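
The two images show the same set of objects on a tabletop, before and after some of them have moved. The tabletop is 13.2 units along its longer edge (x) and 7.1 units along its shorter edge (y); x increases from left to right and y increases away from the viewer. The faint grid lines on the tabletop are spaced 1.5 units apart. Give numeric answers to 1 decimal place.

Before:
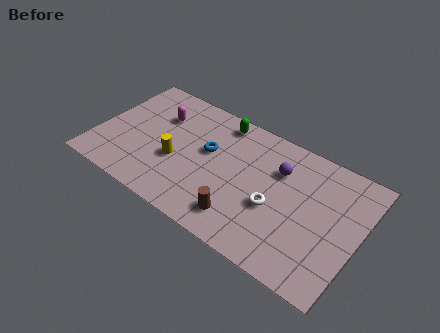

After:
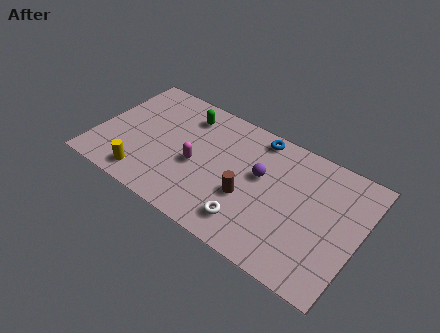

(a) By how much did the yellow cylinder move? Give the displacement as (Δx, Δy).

(-1.3, -1.7)

From the two frames, the yellow cylinder sits at roughly (4.1, 2.8) before and (2.8, 1.1) after.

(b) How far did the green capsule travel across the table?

1.8

From (5.8, 6.2) to (4.1, 5.7), the green capsule covered √(1.7² + 0.5²) ≈ 1.8 units.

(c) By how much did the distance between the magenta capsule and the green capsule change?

-0.4

The distance was about 3.2 in the first image and 2.8 in the second, so they moved 0.4 units closer together.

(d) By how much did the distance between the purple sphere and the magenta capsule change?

-2.9

They were about 6.2 units apart before and 3.3 after — 2.9 units closer together.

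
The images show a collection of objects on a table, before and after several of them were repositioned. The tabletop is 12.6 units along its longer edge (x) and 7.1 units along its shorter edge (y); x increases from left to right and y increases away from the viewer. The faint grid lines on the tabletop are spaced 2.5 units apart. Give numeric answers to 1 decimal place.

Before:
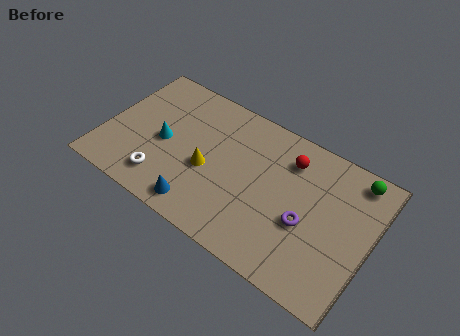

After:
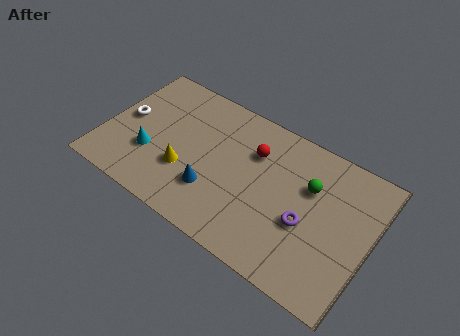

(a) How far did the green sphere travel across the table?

2.4

The green sphere was near (11.5, 6.2) before and (9.6, 4.7) after, so it travelled √(1.9² + 1.5²) ≈ 2.4 units.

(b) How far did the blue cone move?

1.2

The blue cone was near (5.0, 1.0) before and (5.4, 2.1) after, so it travelled √(0.4² + 1.1²) ≈ 1.2 units.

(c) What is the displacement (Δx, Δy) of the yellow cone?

(-1.0, -0.6)

The yellow cone started near (5.0, 3.0) and ended near (4.0, 2.4).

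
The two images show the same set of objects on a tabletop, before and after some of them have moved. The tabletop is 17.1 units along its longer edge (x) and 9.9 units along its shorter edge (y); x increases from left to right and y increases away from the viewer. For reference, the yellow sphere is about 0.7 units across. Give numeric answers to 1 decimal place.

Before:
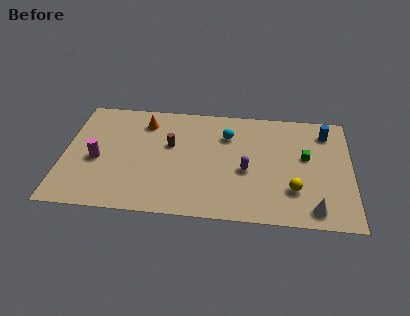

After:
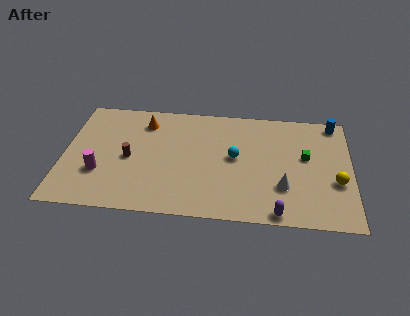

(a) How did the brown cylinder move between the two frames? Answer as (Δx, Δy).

(-2.4, -1.4)

The brown cylinder was at about (6.3, 6.0) and moved to about (3.9, 4.6).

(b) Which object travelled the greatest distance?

the purple capsule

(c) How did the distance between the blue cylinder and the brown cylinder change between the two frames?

+3.4

They were about 9.5 units apart before and 12.9 after — 3.4 units further apart.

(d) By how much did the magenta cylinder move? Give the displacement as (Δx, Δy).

(0.2, -1.1)

The magenta cylinder was at about (2.0, 4.3) and moved to about (2.2, 3.2).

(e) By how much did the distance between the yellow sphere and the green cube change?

-0.3

They were about 3.0 units apart before and 2.7 after — 0.3 units closer together.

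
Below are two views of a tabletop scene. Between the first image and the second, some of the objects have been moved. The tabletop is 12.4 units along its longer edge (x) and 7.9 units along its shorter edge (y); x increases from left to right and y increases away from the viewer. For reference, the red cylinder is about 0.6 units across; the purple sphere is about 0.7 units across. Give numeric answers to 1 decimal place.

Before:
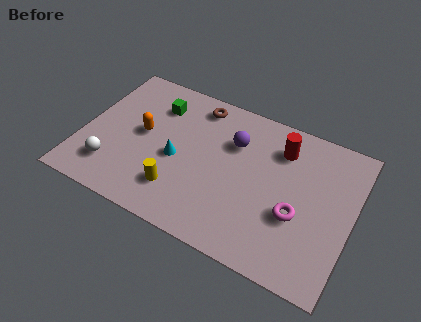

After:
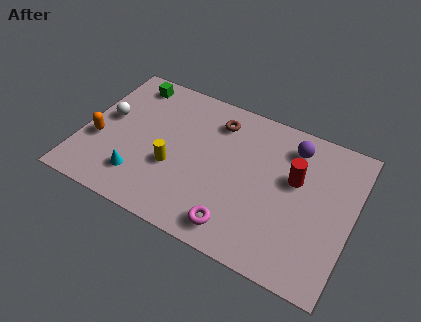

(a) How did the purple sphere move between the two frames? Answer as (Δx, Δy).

(2.6, 0.9)

The purple sphere was at about (6.8, 5.5) and moved to about (9.4, 6.4).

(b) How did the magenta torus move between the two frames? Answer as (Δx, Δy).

(-2.5, -1.8)

The magenta torus was at about (10.0, 3.0) and moved to about (7.5, 1.2).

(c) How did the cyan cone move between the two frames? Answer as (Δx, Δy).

(-1.5, -1.7)

The cyan cone was at about (4.4, 3.5) and moved to about (2.9, 1.8).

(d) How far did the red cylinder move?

1.5

From (8.9, 6.1) to (9.7, 4.8), the red cylinder covered √(0.8² + 1.3²) ≈ 1.5 units.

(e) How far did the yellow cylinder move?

1.2

From (4.7, 1.9) to (4.3, 3.0), the yellow cylinder covered √(0.4² + 1.1²) ≈ 1.2 units.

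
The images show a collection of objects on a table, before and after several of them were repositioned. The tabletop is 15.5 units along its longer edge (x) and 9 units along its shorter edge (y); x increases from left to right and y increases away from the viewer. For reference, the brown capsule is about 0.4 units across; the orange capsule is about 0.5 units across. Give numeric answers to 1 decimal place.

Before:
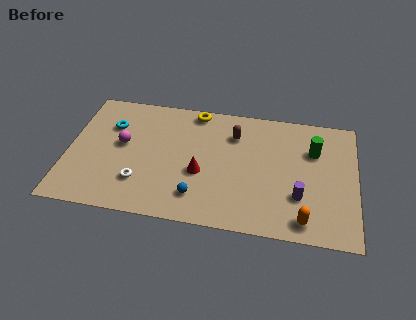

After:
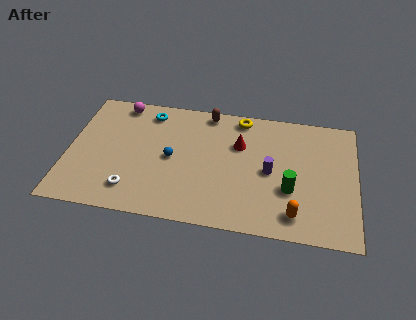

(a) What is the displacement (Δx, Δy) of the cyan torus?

(2.0, 1.3)

The cyan torus started near (2.2, 6.3) and ended near (4.2, 7.6).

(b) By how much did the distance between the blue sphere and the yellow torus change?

-1.1

The distance was about 6.2 in the first image and 5.1 in the second, so they moved 1.1 units closer together.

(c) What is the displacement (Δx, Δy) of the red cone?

(2.0, 2.4)

From the two frames, the red cone sits at roughly (7.2, 3.6) before and (9.2, 6.0) after.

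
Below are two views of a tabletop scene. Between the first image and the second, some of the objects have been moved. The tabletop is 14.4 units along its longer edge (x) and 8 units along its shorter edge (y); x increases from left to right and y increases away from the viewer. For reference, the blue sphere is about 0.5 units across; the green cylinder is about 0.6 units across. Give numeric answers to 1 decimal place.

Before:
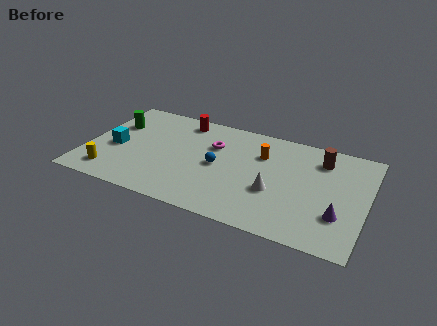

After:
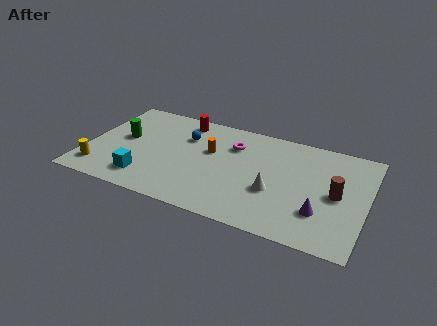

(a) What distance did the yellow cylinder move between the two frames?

0.6

From (1.5, 1.4) to (0.9, 1.5), the yellow cylinder covered √(0.6² + 0.1²) ≈ 0.6 units.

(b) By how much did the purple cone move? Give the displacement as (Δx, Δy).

(-0.9, -0.1)

The purple cone was at about (13.1, 2.4) and moved to about (12.2, 2.3).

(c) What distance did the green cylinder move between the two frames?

1.2

The green cylinder moved from about (1.2, 5.4) to (1.8, 4.4), a distance of √(0.6² + 1.0²) ≈ 1.2.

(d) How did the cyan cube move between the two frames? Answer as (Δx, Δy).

(1.8, -1.9)

The cyan cube started near (1.5, 3.5) and ended near (3.3, 1.6).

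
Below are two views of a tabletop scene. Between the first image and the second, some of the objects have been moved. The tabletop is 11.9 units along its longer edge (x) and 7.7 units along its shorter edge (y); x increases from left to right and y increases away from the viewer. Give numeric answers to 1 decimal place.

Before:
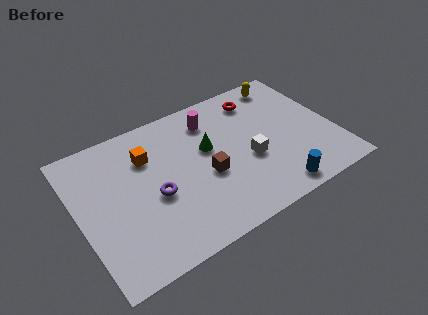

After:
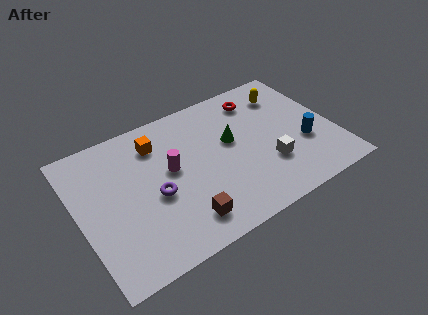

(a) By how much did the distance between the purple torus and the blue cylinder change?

+1.3

Before: roughly 5.7 units apart; after: 7.0. That's 1.3 units further apart.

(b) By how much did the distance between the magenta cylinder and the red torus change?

+2.6

Before: roughly 2.3 units apart; after: 4.9. That's 2.6 units further apart.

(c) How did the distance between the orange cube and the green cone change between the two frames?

+0.8

They were about 2.8 units apart before and 3.6 after — 0.8 units further apart.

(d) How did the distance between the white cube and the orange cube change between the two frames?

+0.9

The distance was about 5.0 in the first image and 5.9 in the second, so they moved 0.9 units further apart.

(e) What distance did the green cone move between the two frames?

1.1

The green cone moved from about (6.1, 4.6) to (7.2, 4.5), a distance of √(1.1² + 0.1²) ≈ 1.1.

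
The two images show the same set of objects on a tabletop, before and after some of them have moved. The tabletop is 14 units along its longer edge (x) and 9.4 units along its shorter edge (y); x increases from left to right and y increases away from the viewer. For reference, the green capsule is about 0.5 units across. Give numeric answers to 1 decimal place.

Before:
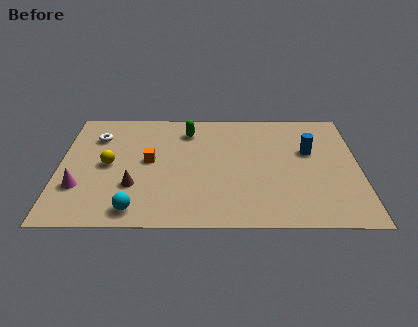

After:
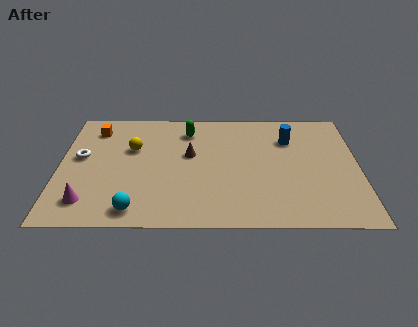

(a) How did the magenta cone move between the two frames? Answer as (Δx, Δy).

(0.4, -1.1)

From the two frames, the magenta cone sits at roughly (1.0, 2.9) before and (1.4, 1.8) after.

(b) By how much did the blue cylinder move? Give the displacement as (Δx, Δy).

(-0.9, 1.0)

The blue cylinder started near (11.7, 5.8) and ended near (10.8, 6.8).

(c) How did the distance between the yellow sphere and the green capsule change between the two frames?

-1.6

They were about 4.6 units apart before and 3.0 after — 1.6 units closer together.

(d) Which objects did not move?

the cyan sphere and the green capsule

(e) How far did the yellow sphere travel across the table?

1.7

From (2.3, 4.7) to (3.4, 6.0), the yellow sphere covered √(1.1² + 1.3²) ≈ 1.7 units.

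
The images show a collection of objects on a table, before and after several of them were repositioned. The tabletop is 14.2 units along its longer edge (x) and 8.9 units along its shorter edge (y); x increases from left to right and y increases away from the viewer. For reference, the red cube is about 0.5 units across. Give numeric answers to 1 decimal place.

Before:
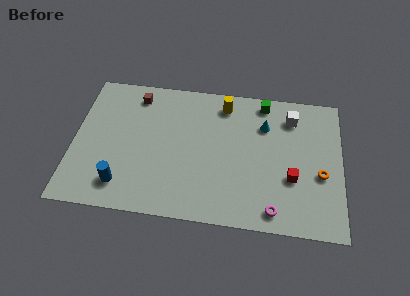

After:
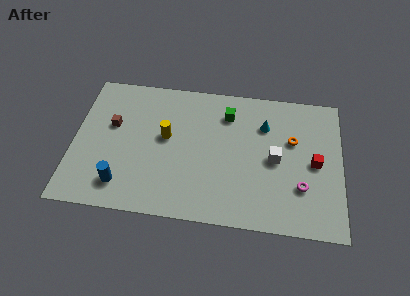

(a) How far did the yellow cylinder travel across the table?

3.9

The yellow cylinder was near (7.9, 7.5) before and (4.9, 5.0) after, so it travelled √(3.0² + 2.5²) ≈ 3.9 units.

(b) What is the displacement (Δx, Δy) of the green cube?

(-1.9, -1.0)

From the two frames, the green cube sits at roughly (10.0, 7.9) before and (8.1, 6.9) after.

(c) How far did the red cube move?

1.6

From (11.6, 3.2) to (12.8, 4.3), the red cube covered √(1.2² + 1.1²) ≈ 1.6 units.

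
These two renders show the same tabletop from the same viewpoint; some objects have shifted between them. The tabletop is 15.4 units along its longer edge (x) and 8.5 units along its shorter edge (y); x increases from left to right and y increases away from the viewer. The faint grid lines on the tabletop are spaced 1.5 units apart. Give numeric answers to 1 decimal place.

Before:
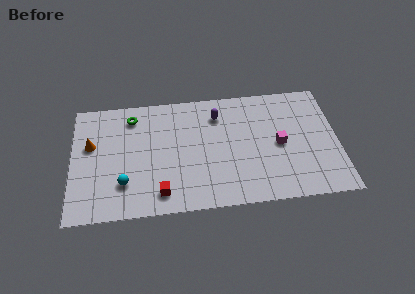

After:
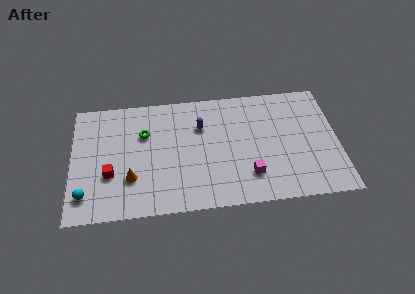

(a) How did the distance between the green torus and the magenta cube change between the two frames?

-2.0

Before: roughly 9.0 units apart; after: 7.0. That's 2.0 units closer together.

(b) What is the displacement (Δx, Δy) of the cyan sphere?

(-2.2, -0.6)

The cyan sphere was at about (3.0, 2.3) and moved to about (0.8, 1.7).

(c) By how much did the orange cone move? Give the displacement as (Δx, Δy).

(2.3, -2.6)

The orange cone was at about (1.1, 5.2) and moved to about (3.4, 2.6).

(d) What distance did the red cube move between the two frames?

3.3

The red cube was near (5.1, 1.4) before and (2.2, 3.0) after, so it travelled √(2.9² + 1.6²) ≈ 3.3 units.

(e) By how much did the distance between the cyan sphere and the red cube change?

-0.4

The distance was about 2.3 in the first image and 1.9 in the second, so they moved 0.4 units closer together.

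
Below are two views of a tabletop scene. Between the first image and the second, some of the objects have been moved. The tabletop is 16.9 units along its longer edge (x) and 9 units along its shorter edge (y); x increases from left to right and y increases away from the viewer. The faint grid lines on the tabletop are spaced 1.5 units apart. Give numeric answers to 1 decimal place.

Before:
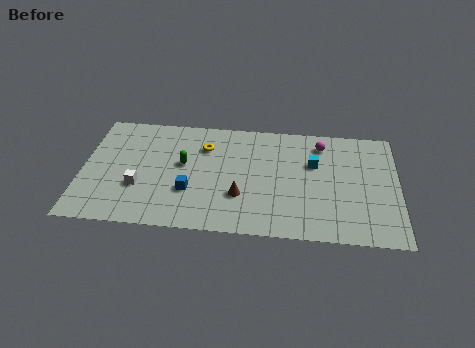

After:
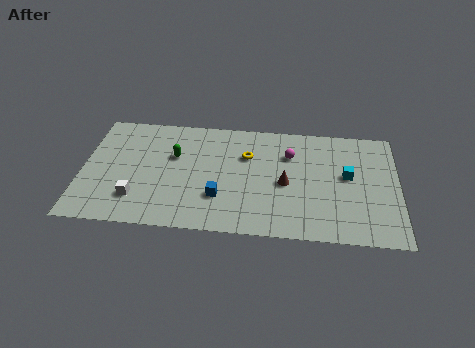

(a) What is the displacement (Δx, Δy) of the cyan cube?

(1.8, -0.8)

The cyan cube was at about (12.4, 5.8) and moved to about (14.2, 5.0).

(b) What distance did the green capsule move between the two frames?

0.8

The green capsule moved from about (5.4, 5.1) to (4.9, 5.7), a distance of √(0.5² + 0.6²) ≈ 0.8.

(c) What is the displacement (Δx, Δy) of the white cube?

(-0.1, -0.9)

The white cube started near (3.1, 3.1) and ended near (3.0, 2.2).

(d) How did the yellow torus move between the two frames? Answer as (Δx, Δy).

(2.3, -0.5)

The yellow torus was at about (6.5, 6.6) and moved to about (8.8, 6.1).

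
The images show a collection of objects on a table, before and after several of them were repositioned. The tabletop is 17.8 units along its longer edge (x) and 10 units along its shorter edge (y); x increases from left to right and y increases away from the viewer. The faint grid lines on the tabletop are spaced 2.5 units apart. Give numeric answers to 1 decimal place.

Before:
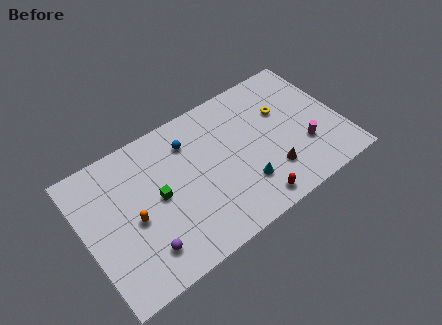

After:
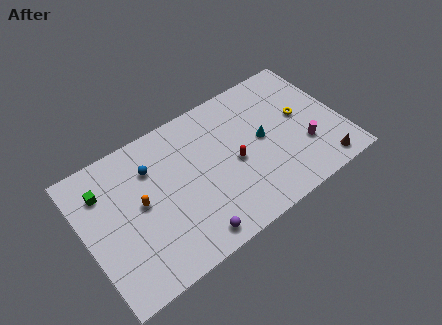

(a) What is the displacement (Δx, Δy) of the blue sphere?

(-2.7, -0.4)

The blue sphere started near (7.6, 7.7) and ended near (4.9, 7.3).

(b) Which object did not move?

the magenta cylinder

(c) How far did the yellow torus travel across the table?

1.5

From (14.1, 6.5) to (15.2, 5.5), the yellow torus covered √(1.1² + 1.0²) ≈ 1.5 units.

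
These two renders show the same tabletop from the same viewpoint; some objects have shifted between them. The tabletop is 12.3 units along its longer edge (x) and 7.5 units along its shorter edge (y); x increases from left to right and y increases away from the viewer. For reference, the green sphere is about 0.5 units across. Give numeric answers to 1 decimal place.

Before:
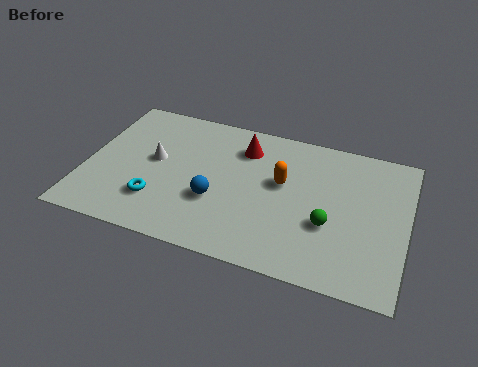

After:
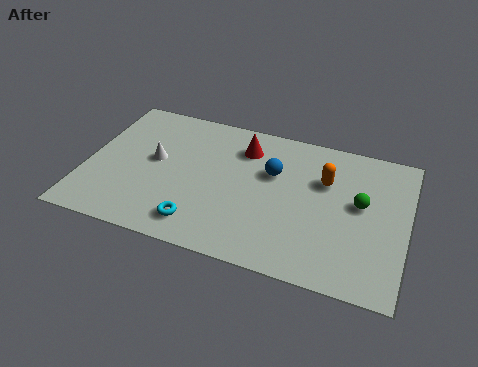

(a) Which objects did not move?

the red cone and the white cone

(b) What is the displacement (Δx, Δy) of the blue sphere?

(2.0, 2.1)

From the two frames, the blue sphere sits at roughly (5.1, 2.7) before and (7.1, 4.8) after.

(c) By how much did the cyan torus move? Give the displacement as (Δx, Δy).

(1.7, -0.7)

From the two frames, the cyan torus sits at roughly (2.9, 2.0) before and (4.6, 1.3) after.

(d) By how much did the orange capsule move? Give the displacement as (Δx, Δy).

(1.6, 0.6)

The orange capsule was at about (7.5, 4.4) and moved to about (9.1, 5.0).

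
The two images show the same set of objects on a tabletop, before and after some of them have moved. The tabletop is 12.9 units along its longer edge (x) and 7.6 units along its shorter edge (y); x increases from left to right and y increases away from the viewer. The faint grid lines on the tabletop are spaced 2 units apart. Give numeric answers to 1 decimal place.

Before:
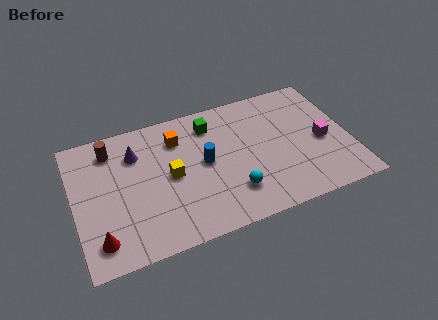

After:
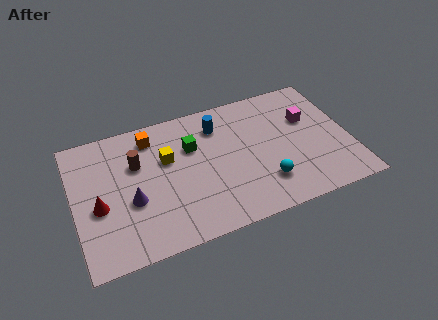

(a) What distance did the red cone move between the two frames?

1.8

The red cone moved from about (1.0, 1.4) to (1.1, 3.2), a distance of √(0.1² + 1.8²) ≈ 1.8.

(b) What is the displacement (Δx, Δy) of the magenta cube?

(-0.5, 1.5)

From the two frames, the magenta cube sits at roughly (11.6, 3.4) before and (11.1, 4.9) after.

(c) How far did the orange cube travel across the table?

1.3

The orange cube moved from about (5.0, 5.8) to (3.8, 6.3), a distance of √(1.2² + 0.5²) ≈ 1.3.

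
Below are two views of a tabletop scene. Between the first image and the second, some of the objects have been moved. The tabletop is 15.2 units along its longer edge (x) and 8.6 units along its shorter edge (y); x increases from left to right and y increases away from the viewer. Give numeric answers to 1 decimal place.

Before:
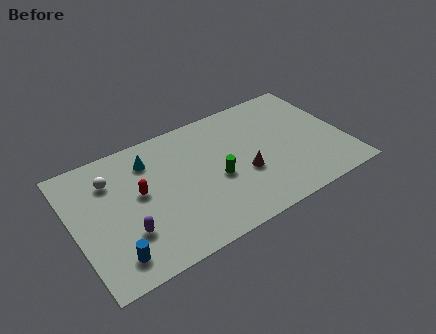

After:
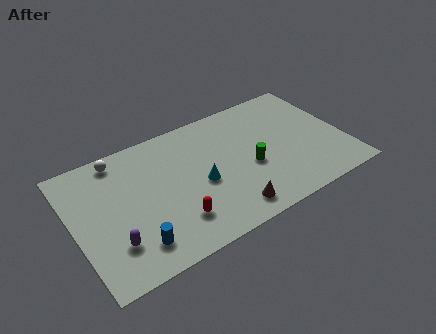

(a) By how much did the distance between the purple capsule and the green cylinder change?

+2.7

They were about 5.3 units apart before and 8.0 after — 2.7 units further apart.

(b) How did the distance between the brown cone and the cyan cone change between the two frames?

-3.2

The distance was about 6.0 in the first image and 2.8 in the second, so they moved 3.2 units closer together.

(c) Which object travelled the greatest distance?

the cyan cone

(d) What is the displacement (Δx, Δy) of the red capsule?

(1.6, -2.7)

The red capsule was at about (3.7, 4.8) and moved to about (5.3, 2.1).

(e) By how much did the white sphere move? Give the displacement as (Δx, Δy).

(0.6, 1.2)

The white sphere was at about (2.3, 6.4) and moved to about (2.9, 7.6).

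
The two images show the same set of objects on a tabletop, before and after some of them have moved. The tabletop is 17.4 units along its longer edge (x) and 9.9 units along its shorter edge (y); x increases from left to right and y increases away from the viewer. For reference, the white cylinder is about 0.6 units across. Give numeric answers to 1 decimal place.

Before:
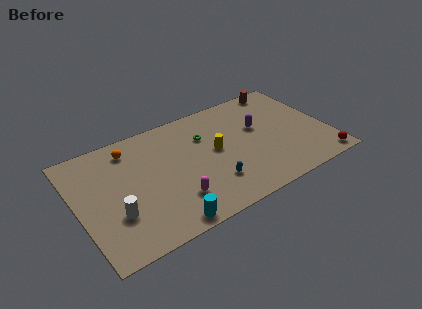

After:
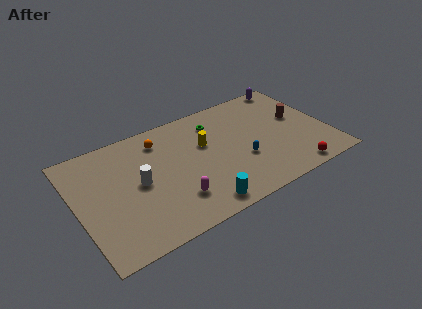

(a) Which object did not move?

the magenta capsule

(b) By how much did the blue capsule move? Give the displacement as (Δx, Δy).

(2.3, 1.0)

The blue capsule was at about (8.9, 2.6) and moved to about (11.2, 3.6).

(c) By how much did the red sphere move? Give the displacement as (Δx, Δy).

(-2.1, 0.0)

The red sphere started near (16.5, 1.0) and ended near (14.4, 1.0).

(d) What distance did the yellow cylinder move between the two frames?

1.1

The yellow cylinder was near (9.6, 5.3) before and (9.0, 6.2) after, so it travelled √(0.6² + 0.9²) ≈ 1.1 units.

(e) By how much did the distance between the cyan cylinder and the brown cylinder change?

-3.6

The distance was about 12.6 in the first image and 9.0 in the second, so they moved 3.6 units closer together.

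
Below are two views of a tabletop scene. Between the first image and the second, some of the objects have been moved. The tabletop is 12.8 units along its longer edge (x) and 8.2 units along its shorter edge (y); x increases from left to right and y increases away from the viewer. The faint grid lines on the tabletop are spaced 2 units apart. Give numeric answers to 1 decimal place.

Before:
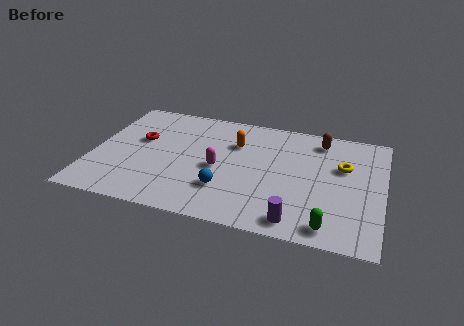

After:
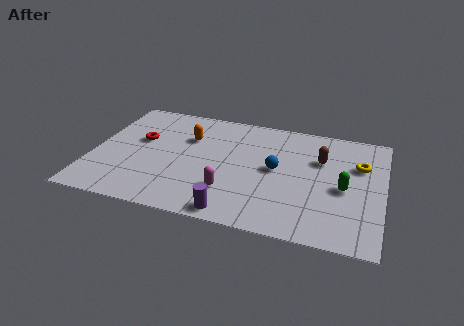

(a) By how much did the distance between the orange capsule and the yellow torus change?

+2.8

Before: roughly 4.8 units apart; after: 7.6. That's 2.8 units further apart.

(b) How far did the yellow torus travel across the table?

0.8

The yellow torus was near (11.0, 5.2) before and (11.7, 5.5) after, so it travelled √(0.7² + 0.3²) ≈ 0.8 units.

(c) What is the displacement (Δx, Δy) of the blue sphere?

(2.1, 2.0)

The blue sphere was at about (6.0, 2.3) and moved to about (8.1, 4.3).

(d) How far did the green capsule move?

2.7

The green capsule moved from about (10.6, 1.0) to (11.1, 3.7), a distance of √(0.5² + 2.7²) ≈ 2.7.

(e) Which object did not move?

the red torus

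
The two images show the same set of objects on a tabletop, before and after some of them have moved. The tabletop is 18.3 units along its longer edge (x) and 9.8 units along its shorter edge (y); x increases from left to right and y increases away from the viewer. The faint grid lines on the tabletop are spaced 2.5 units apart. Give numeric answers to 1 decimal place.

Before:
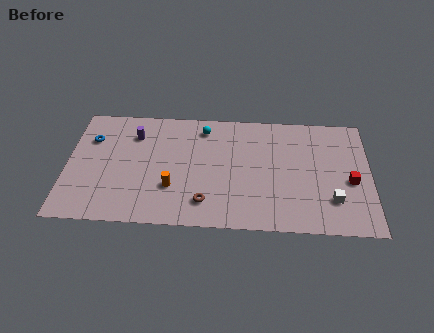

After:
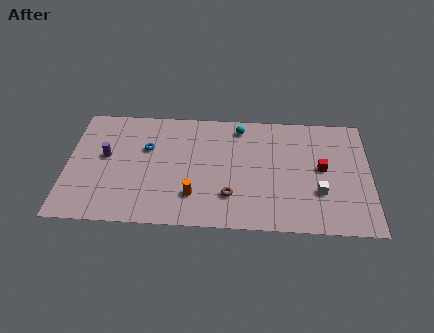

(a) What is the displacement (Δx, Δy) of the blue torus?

(3.4, -0.6)

The blue torus started near (1.4, 6.9) and ended near (4.8, 6.3).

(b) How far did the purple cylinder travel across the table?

2.5

The purple cylinder moved from about (4.0, 7.4) to (2.3, 5.5), a distance of √(1.7² + 1.9²) ≈ 2.5.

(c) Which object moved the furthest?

the blue torus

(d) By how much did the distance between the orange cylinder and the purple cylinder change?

+1.3

The distance was about 4.9 in the first image and 6.2 in the second, so they moved 1.3 units further apart.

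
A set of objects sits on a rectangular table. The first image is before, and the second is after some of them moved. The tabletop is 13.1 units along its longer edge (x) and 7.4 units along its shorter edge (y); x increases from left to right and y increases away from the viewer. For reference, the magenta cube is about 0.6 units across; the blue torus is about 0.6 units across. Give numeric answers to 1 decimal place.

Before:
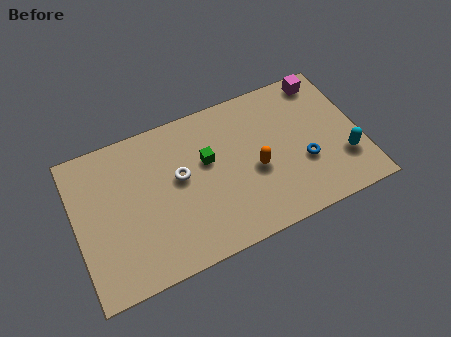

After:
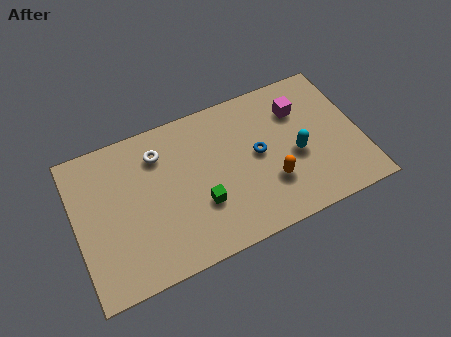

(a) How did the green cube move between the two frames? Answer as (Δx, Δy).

(-0.5, -2.0)

The green cube started near (6.1, 4.5) and ended near (5.6, 2.5).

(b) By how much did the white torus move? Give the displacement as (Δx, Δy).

(-0.8, 1.5)

The white torus was at about (4.8, 4.2) and moved to about (4.0, 5.7).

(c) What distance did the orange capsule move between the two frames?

1.1

The orange capsule moved from about (8.2, 3.2) to (8.8, 2.3), a distance of √(0.6² + 0.9²) ≈ 1.1.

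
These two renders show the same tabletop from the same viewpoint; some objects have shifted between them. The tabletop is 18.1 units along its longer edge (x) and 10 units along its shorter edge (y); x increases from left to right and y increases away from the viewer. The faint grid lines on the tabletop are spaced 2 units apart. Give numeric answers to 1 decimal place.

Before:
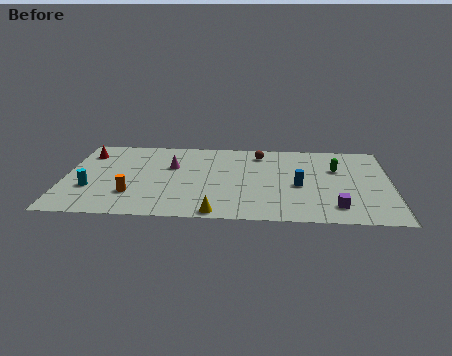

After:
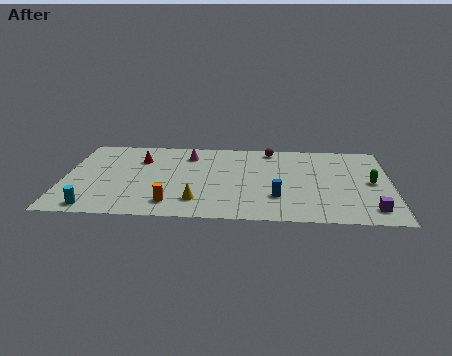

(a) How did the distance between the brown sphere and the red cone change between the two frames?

-2.2

Before: roughly 9.7 units apart; after: 7.5. That's 2.2 units closer together.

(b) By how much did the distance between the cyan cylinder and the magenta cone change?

+3.1

Before: roughly 5.3 units apart; after: 8.4. That's 3.1 units further apart.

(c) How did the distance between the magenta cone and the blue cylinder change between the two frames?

-0.3

The distance was about 7.4 in the first image and 7.1 in the second, so they moved 0.3 units closer together.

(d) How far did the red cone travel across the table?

3.1

The red cone was near (1.1, 7.8) before and (4.1, 7.2) after, so it travelled √(3.0² + 0.6²) ≈ 3.1 units.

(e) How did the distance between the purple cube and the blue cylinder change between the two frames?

+2.0

Before: roughly 3.2 units apart; after: 5.2. That's 2.0 units further apart.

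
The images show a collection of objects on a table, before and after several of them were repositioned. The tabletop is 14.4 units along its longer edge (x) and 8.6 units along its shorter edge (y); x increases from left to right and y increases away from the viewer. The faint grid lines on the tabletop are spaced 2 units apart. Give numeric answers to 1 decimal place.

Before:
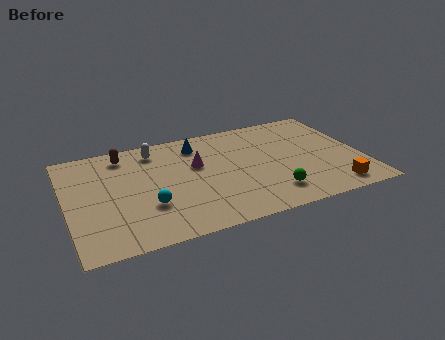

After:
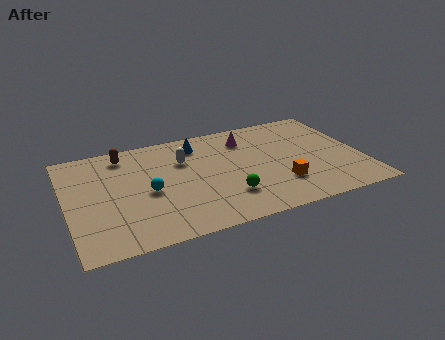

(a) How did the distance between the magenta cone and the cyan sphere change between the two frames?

+2.2

They were about 3.6 units apart before and 5.8 after — 2.2 units further apart.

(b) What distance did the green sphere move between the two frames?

2.2

The green sphere was near (9.7, 1.8) before and (7.6, 2.3) after, so it travelled √(2.1² + 0.5²) ≈ 2.2 units.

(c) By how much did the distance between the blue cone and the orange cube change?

-2.6

Before: roughly 8.4 units apart; after: 5.8. That's 2.6 units closer together.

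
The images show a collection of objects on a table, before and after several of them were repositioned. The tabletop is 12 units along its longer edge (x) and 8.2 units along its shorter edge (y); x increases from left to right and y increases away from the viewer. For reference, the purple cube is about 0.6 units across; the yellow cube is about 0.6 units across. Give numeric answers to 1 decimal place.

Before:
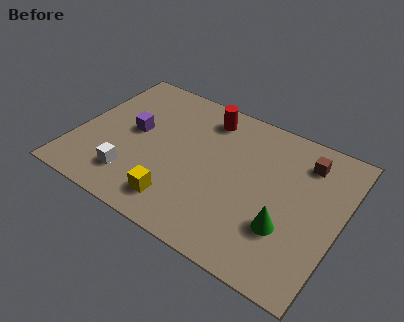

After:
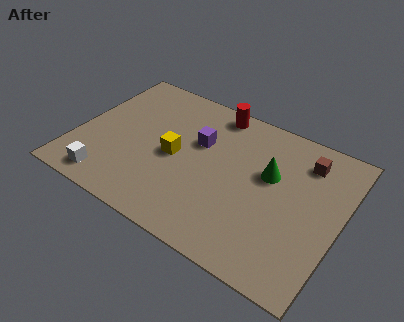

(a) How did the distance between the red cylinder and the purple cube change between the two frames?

-1.7

Before: roughly 3.8 units apart; after: 2.1. That's 1.7 units closer together.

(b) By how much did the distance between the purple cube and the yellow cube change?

-2.3

They were about 3.9 units apart before and 1.6 after — 2.3 units closer together.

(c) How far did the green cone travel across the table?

2.6

The green cone was near (9.8, 2.6) before and (8.7, 5.0) after, so it travelled √(1.1² + 2.4²) ≈ 2.6 units.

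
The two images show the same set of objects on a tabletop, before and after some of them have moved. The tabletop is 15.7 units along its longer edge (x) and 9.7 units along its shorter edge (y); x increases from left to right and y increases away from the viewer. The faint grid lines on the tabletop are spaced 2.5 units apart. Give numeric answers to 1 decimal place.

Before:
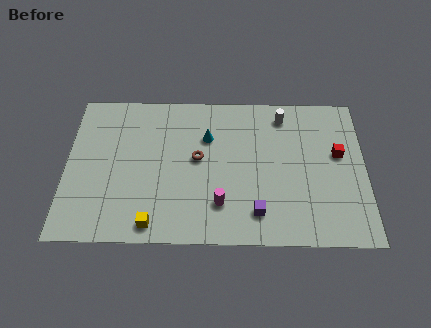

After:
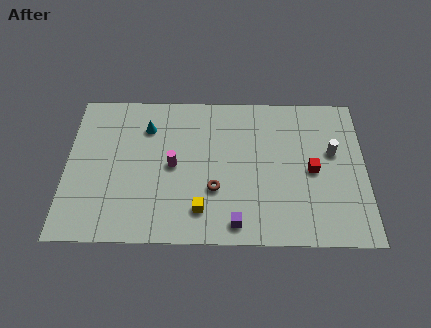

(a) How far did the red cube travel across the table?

1.8

From (14.3, 5.7) to (12.9, 4.6), the red cube covered √(1.4² + 1.1²) ≈ 1.8 units.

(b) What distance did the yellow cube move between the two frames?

2.7

The yellow cube was near (4.6, 1.1) before and (7.1, 2.0) after, so it travelled √(2.5² + 0.9²) ≈ 2.7 units.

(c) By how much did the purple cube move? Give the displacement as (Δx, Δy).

(-1.1, -0.7)

The purple cube started near (10.0, 1.9) and ended near (8.9, 1.2).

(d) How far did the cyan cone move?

3.3

The cyan cone moved from about (7.4, 6.7) to (4.2, 7.3), a distance of √(3.2² + 0.6²) ≈ 3.3.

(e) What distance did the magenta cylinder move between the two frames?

3.5

From (8.1, 2.4) to (5.6, 4.8), the magenta cylinder covered √(2.5² + 2.4²) ≈ 3.5 units.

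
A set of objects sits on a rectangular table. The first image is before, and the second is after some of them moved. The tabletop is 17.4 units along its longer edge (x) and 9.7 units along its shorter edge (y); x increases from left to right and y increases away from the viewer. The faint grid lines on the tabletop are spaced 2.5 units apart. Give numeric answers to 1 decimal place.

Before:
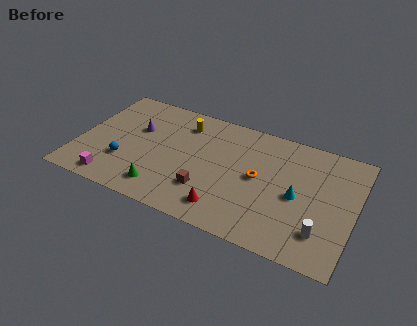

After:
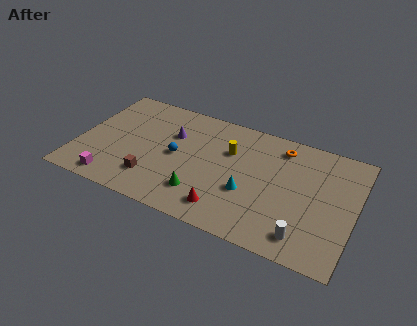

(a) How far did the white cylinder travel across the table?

1.2

The white cylinder moved from about (15.6, 2.3) to (14.6, 1.6), a distance of √(1.0² + 0.7²) ≈ 1.2.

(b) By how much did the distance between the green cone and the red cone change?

-2.3

The distance was about 4.0 in the first image and 1.7 in the second, so they moved 2.3 units closer together.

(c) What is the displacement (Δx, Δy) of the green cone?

(2.4, 0.6)

From the two frames, the green cone sits at roughly (5.7, 1.7) before and (8.1, 2.3) after.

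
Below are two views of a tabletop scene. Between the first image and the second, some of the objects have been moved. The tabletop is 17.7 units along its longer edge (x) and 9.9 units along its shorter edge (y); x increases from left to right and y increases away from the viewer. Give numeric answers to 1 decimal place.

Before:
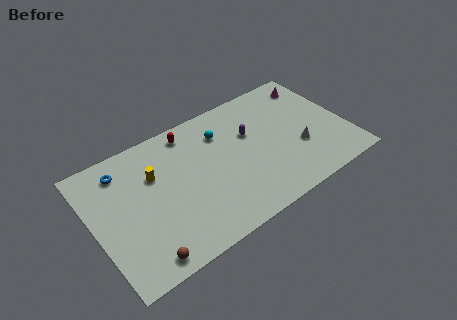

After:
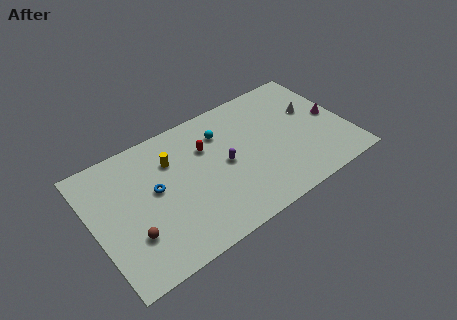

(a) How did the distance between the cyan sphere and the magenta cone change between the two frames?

+1.0

The distance was about 6.9 in the first image and 7.9 in the second, so they moved 1.0 units further apart.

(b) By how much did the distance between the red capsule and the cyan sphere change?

-1.1

Before: roughly 2.4 units apart; after: 1.3. That's 1.1 units closer together.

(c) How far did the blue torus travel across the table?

3.2

The blue torus was near (2.4, 8.1) before and (4.3, 5.5) after, so it travelled √(1.9² + 2.6²) ≈ 3.2 units.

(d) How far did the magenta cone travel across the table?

3.4

From (16.2, 8.2) to (16.8, 4.9), the magenta cone covered √(0.6² + 3.3²) ≈ 3.4 units.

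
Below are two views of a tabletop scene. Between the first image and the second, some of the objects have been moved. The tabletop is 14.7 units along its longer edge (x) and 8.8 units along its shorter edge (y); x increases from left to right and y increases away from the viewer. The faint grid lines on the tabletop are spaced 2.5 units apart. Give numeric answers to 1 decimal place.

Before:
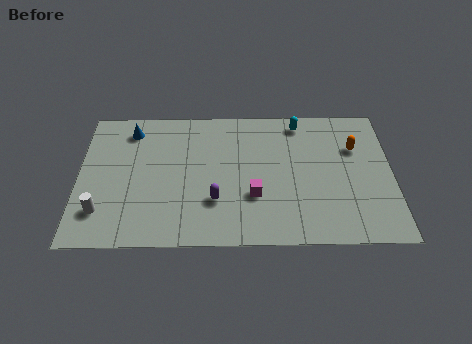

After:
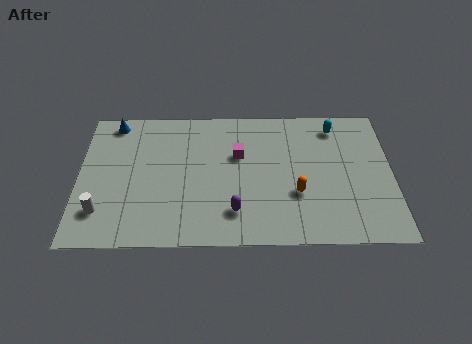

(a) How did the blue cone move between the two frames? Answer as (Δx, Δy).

(-0.8, 0.5)

From the two frames, the blue cone sits at roughly (2.4, 7.3) before and (1.6, 7.8) after.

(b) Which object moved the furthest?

the orange capsule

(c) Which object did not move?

the white cylinder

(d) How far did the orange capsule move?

4.0

From (13.0, 6.0) to (10.2, 3.1), the orange capsule covered √(2.8² + 2.9²) ≈ 4.0 units.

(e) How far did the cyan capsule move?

1.7

From (10.4, 7.7) to (12.1, 7.4), the cyan capsule covered √(1.7² + 0.3²) ≈ 1.7 units.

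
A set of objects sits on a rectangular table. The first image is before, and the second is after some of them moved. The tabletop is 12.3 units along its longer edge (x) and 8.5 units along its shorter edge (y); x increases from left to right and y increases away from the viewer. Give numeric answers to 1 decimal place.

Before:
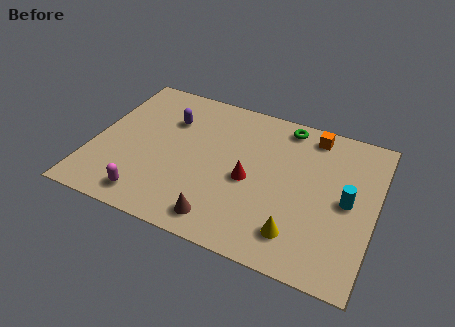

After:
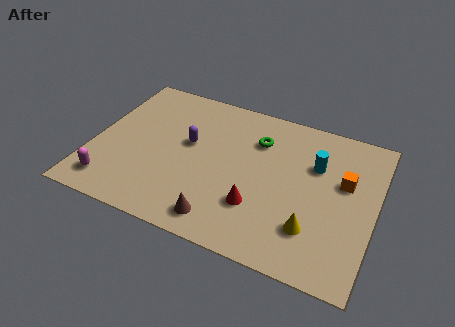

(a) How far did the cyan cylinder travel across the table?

2.1

The cyan cylinder moved from about (11.1, 4.2) to (9.6, 5.7), a distance of √(1.5² + 1.5²) ≈ 2.1.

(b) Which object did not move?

the brown cone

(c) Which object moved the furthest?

the orange cube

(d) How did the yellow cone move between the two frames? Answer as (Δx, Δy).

(0.6, 0.5)

The yellow cone was at about (9.2, 1.7) and moved to about (9.8, 2.2).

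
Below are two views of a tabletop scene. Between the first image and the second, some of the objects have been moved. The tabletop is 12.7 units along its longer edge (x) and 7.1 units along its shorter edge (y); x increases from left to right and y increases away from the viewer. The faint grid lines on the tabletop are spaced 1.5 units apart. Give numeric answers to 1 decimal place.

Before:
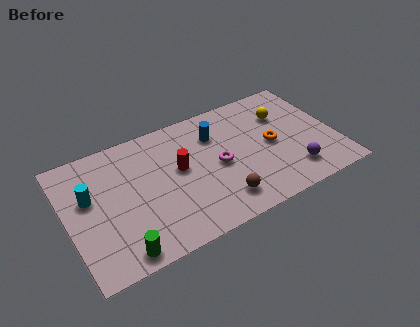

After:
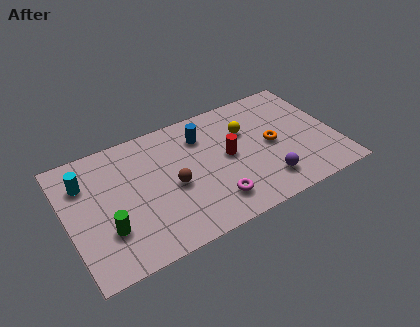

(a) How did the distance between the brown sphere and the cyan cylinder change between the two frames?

-2.1

Before: roughly 6.5 units apart; after: 4.4. That's 2.1 units closer together.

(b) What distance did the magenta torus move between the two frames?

2.0

From (7.1, 3.4) to (6.6, 1.5), the magenta torus covered √(0.5² + 1.9²) ≈ 2.0 units.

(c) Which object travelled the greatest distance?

the brown sphere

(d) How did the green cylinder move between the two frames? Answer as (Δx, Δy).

(-0.4, 1.4)

The green cylinder started near (2.1, 0.8) and ended near (1.7, 2.2).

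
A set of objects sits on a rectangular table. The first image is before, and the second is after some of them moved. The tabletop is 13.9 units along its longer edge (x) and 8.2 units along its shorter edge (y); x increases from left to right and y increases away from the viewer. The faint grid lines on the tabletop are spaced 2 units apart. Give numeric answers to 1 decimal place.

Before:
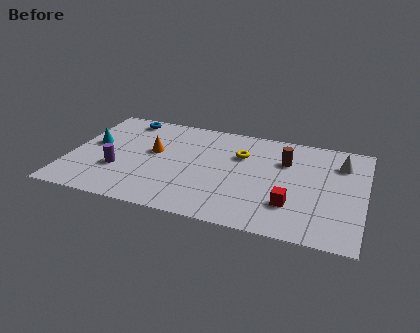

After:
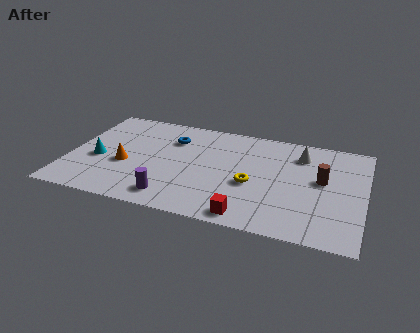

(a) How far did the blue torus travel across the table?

2.7

From (2.3, 7.2) to (4.7, 6.0), the blue torus covered √(2.4² + 1.2²) ≈ 2.7 units.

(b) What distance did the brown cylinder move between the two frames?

2.1

The brown cylinder moved from about (10.1, 5.7) to (11.9, 4.6), a distance of √(1.8² + 1.1²) ≈ 2.1.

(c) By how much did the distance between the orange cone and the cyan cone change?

-1.6

They were about 2.9 units apart before and 1.3 after — 1.6 units closer together.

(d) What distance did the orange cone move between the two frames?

1.8

The orange cone moved from about (3.9, 4.7) to (2.7, 3.3), a distance of √(1.2² + 1.4²) ≈ 1.8.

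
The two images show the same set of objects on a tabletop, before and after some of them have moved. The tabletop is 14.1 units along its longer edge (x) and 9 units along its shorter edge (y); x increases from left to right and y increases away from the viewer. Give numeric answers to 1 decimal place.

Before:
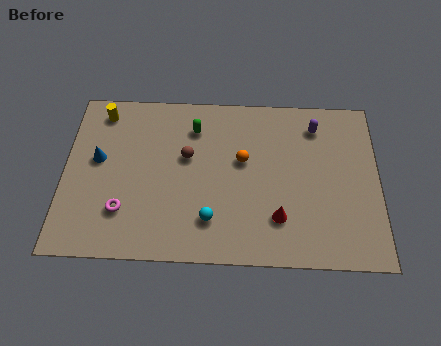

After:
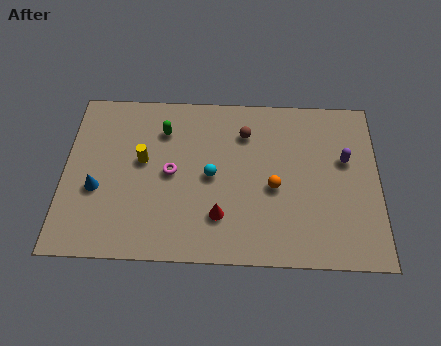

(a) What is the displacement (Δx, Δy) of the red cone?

(-2.6, 0.0)

From the two frames, the red cone sits at roughly (9.6, 2.3) before and (7.0, 2.3) after.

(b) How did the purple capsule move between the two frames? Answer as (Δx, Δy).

(1.3, -1.8)

The purple capsule started near (11.3, 7.3) and ended near (12.6, 5.5).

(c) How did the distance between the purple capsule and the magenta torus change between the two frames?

-2.0

They were about 9.9 units apart before and 7.9 after — 2.0 units closer together.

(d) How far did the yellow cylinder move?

3.2

From (1.6, 7.7) to (3.5, 5.1), the yellow cylinder covered √(1.9² + 2.6²) ≈ 3.2 units.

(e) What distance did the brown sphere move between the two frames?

3.0

The brown sphere moved from about (5.5, 5.4) to (8.1, 6.8), a distance of √(2.6² + 1.4²) ≈ 3.0.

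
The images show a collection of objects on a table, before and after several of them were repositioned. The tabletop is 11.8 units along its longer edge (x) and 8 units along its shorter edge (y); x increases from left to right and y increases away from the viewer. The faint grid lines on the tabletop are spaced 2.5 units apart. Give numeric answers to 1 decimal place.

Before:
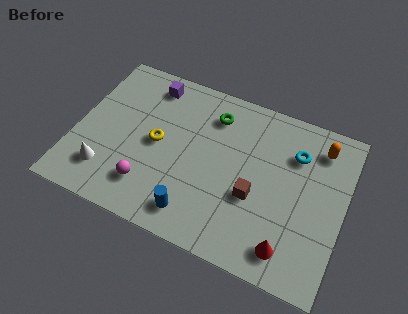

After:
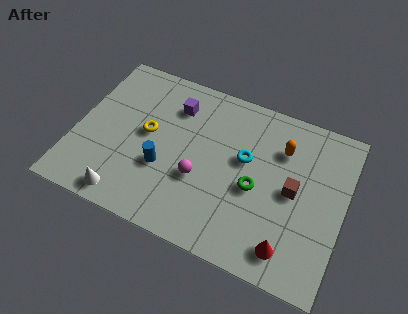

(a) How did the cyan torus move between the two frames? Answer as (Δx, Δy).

(-2.1, -1.1)

The cyan torus started near (9.5, 5.8) and ended near (7.4, 4.7).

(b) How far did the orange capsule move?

1.7

From (10.5, 6.5) to (8.9, 5.8), the orange capsule covered √(1.6² + 0.7²) ≈ 1.7 units.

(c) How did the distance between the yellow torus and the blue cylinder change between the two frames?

-1.7

Before: roughly 3.4 units apart; after: 1.7. That's 1.7 units closer together.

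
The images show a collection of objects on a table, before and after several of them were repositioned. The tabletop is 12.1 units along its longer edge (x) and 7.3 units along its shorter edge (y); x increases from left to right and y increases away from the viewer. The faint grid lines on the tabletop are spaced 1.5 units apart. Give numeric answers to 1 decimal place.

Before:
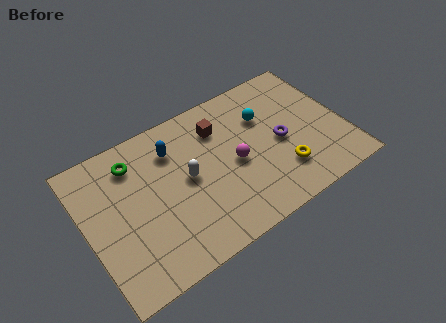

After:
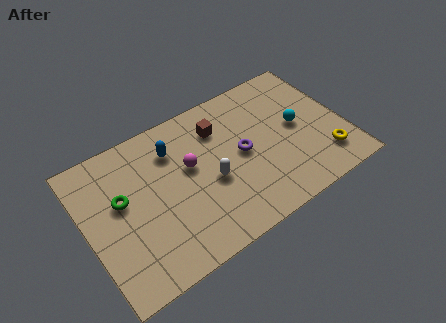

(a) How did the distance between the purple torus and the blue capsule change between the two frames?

-1.7

Before: roughly 5.2 units apart; after: 3.5. That's 1.7 units closer together.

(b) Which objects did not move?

the brown cube and the blue capsule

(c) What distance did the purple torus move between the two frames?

1.8

The purple torus was near (9.1, 3.4) before and (7.3, 3.7) after, so it travelled √(1.8² + 0.3²) ≈ 1.8 units.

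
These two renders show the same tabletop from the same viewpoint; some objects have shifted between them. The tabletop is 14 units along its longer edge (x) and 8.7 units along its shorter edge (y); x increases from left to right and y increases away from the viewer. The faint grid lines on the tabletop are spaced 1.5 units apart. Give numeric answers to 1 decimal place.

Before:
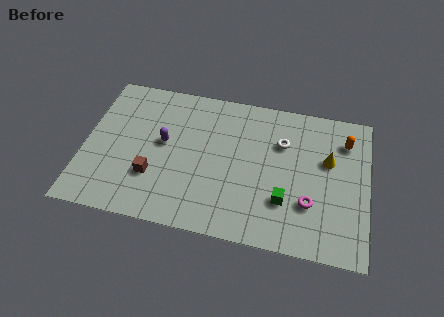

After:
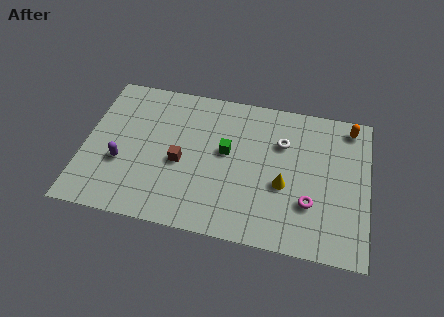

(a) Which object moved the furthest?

the green cube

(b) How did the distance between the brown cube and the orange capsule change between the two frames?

-1.1

The distance was about 10.1 in the first image and 9.0 in the second, so they moved 1.1 units closer together.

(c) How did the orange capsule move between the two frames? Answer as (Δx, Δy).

(0.2, 0.9)

From the two frames, the orange capsule sits at roughly (12.8, 6.7) before and (13.0, 7.6) after.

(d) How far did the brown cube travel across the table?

1.7

The brown cube was near (3.5, 2.7) before and (4.8, 3.8) after, so it travelled √(1.3² + 1.1²) ≈ 1.7 units.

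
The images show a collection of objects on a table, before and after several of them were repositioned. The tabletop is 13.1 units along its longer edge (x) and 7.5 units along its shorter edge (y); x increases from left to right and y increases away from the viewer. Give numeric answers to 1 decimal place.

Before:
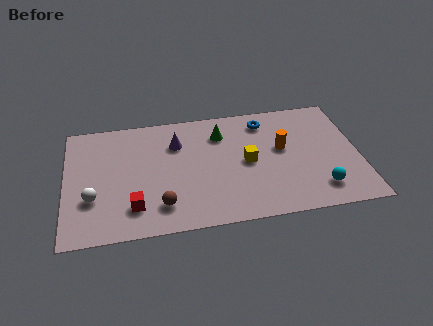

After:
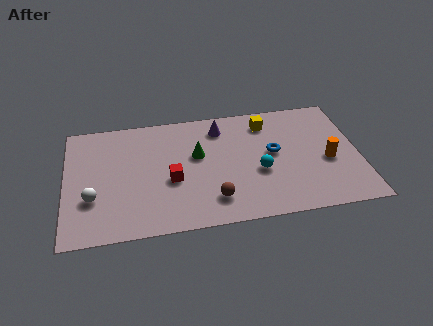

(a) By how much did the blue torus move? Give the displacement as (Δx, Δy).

(0.3, -2.1)

The blue torus started near (9.0, 6.2) and ended near (9.3, 4.1).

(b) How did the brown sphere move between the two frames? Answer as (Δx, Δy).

(2.3, 0.0)

The brown sphere was at about (4.2, 1.6) and moved to about (6.5, 1.6).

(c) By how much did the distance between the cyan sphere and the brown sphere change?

-4.5

The distance was about 7.0 in the first image and 2.5 in the second, so they moved 4.5 units closer together.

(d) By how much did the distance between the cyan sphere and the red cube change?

-4.3

Before: roughly 8.2 units apart; after: 3.9. That's 4.3 units closer together.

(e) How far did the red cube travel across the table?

2.2

The red cube moved from about (3.0, 1.7) to (4.7, 3.1), a distance of √(1.7² + 1.4²) ≈ 2.2.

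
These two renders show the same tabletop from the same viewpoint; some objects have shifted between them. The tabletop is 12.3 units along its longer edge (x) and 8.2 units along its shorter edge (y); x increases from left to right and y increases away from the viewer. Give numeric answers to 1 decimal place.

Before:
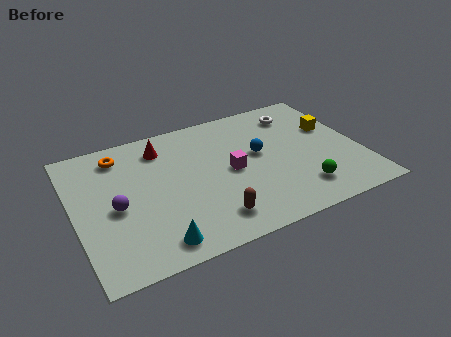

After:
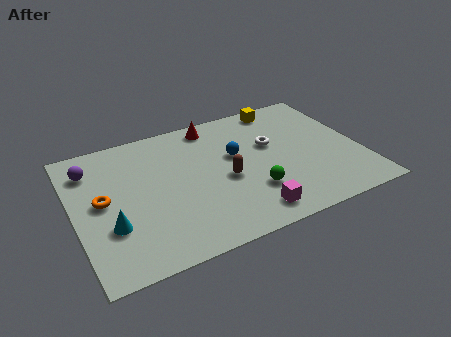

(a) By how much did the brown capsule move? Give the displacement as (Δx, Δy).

(0.9, 2.1)

From the two frames, the brown capsule sits at roughly (5.5, 1.5) before and (6.4, 3.6) after.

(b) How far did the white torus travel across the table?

2.1

The white torus was near (10.0, 6.6) before and (8.6, 5.0) after, so it travelled √(1.4² + 1.6²) ≈ 2.1 units.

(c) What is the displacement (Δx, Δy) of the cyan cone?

(-1.7, 1.6)

From the two frames, the cyan cone sits at roughly (3.1, 1.1) before and (1.4, 2.7) after.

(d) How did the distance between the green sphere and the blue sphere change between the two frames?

-0.7

They were about 3.2 units apart before and 2.5 after — 0.7 units closer together.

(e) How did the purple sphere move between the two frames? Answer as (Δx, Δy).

(-0.8, 2.7)

The purple sphere started near (1.7, 3.7) and ended near (0.9, 6.4).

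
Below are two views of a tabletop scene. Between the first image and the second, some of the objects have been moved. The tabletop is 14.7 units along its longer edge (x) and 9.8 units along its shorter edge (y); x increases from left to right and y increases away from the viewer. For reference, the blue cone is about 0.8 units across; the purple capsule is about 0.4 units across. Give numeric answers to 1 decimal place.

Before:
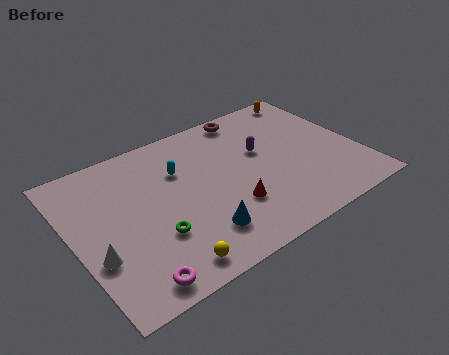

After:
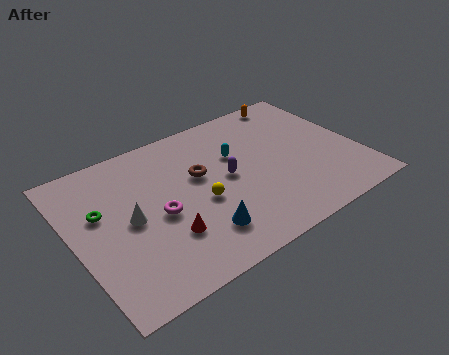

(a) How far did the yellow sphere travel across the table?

3.7

The yellow sphere was near (4.0, 1.2) before and (6.3, 4.1) after, so it travelled √(2.3² + 2.9²) ≈ 3.7 units.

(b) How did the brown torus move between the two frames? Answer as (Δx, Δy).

(-3.2, -2.9)

From the two frames, the brown torus sits at roughly (9.8, 8.8) before and (6.6, 5.9) after.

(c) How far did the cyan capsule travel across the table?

2.9

From (5.7, 6.7) to (8.6, 6.3), the cyan capsule covered √(2.9² + 0.4²) ≈ 2.9 units.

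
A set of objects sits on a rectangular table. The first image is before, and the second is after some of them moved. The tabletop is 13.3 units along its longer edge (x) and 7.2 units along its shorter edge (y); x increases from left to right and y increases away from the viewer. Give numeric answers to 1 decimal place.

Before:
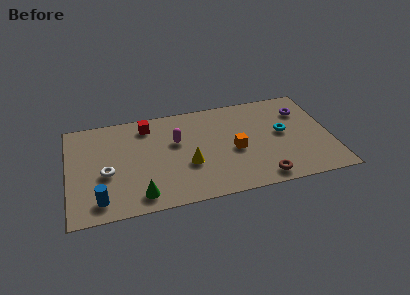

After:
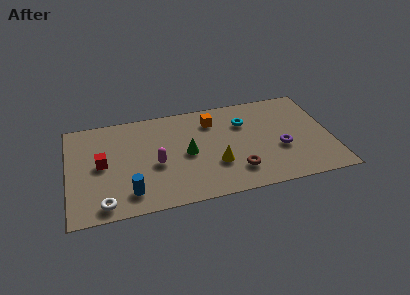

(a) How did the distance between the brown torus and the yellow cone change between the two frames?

-2.8

The distance was about 4.0 in the first image and 1.2 in the second, so they moved 2.8 units closer together.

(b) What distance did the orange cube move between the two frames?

2.6

From (8.4, 3.2) to (7.4, 5.6), the orange cube covered √(1.0² + 2.4²) ≈ 2.6 units.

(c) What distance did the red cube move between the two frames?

3.3

The red cube moved from about (4.1, 6.0) to (1.7, 3.7), a distance of √(2.4² + 2.3²) ≈ 3.3.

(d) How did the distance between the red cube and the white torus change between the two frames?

-0.9

Before: roughly 3.7 units apart; after: 2.8. That's 0.9 units closer together.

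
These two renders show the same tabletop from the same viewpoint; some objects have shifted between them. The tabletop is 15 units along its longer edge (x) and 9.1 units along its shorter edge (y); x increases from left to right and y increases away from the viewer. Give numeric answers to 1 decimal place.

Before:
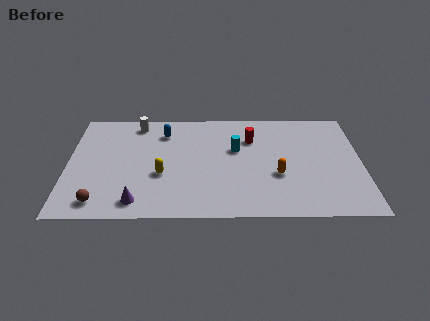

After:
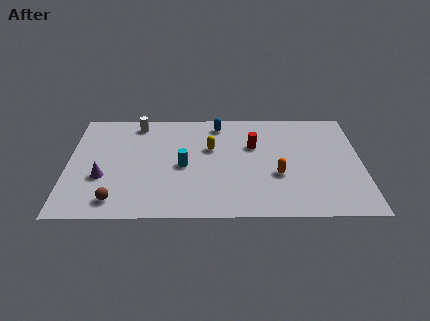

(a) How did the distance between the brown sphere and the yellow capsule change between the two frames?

+2.6

They were about 3.8 units apart before and 6.4 after — 2.6 units further apart.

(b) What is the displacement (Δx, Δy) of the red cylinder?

(0.1, -0.6)

The red cylinder was at about (9.4, 6.5) and moved to about (9.5, 5.9).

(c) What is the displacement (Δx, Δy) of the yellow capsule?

(2.5, 2.2)

The yellow capsule started near (4.8, 3.5) and ended near (7.3, 5.7).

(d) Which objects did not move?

the orange capsule and the white cylinder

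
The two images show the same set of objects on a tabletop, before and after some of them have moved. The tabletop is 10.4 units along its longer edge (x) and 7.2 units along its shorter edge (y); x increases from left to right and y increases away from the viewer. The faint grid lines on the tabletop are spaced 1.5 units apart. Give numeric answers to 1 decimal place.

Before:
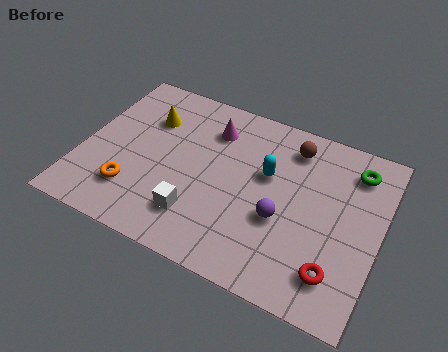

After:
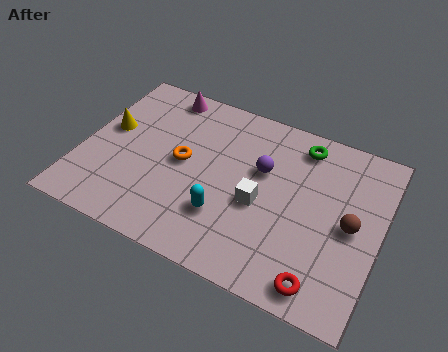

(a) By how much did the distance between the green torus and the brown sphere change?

+1.1

Before: roughly 2.2 units apart; after: 3.3. That's 1.1 units further apart.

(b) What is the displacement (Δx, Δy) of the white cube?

(2.0, 1.4)

The white cube started near (4.3, 1.7) and ended near (6.3, 3.1).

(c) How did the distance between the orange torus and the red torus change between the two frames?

-1.2

The distance was about 7.1 in the first image and 5.9 in the second, so they moved 1.2 units closer together.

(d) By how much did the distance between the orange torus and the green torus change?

-3.7

Before: roughly 8.3 units apart; after: 4.6. That's 3.7 units closer together.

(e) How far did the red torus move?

0.7

The red torus moved from about (9.1, 1.5) to (8.7, 0.9), a distance of √(0.4² + 0.6²) ≈ 0.7.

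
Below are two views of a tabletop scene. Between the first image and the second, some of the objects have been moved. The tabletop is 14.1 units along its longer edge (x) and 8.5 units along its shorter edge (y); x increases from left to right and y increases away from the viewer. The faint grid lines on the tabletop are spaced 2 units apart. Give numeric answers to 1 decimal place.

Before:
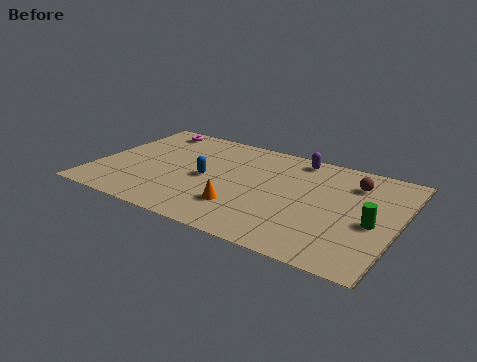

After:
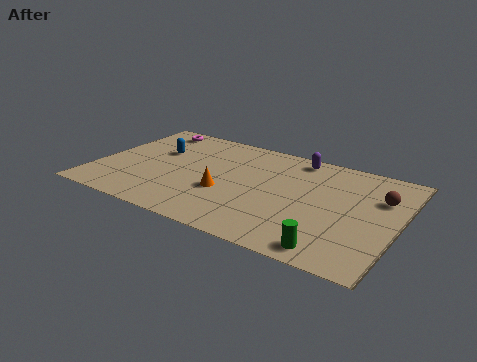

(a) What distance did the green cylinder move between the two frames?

3.1

The green cylinder moved from about (13.0, 3.7) to (11.5, 1.0), a distance of √(1.5² + 2.7²) ≈ 3.1.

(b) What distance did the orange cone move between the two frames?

1.3

From (7.1, 2.3) to (6.2, 3.2), the orange cone covered √(0.9² + 0.9²) ≈ 1.3 units.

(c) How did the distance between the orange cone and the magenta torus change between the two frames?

-1.3

They were about 7.3 units apart before and 6.0 after — 1.3 units closer together.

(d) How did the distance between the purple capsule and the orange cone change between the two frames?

-0.4

They were about 5.5 units apart before and 5.1 after — 0.4 units closer together.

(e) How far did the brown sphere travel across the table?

1.5

The brown sphere was near (11.8, 6.5) before and (13.1, 5.8) after, so it travelled √(1.3² + 0.7²) ≈ 1.5 units.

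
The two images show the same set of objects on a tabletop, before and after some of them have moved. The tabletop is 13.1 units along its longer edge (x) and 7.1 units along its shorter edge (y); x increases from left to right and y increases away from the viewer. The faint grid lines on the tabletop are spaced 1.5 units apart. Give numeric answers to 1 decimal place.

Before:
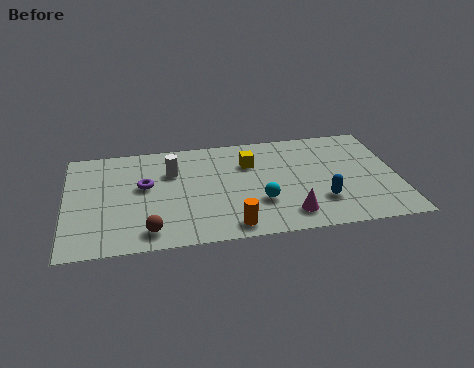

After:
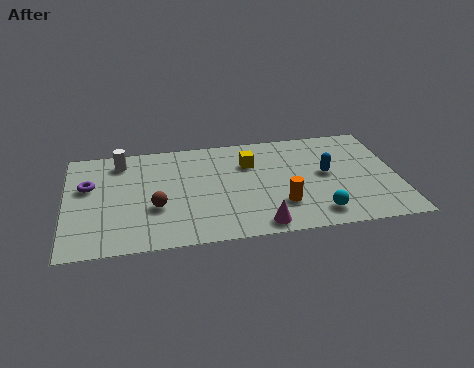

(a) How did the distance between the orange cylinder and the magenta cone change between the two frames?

-0.8

Before: roughly 2.3 units apart; after: 1.5. That's 0.8 units closer together.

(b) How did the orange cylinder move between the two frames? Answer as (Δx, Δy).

(2.0, 1.1)

The orange cylinder was at about (6.4, 0.9) and moved to about (8.4, 2.0).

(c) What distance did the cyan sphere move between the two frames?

2.5

From (7.6, 2.3) to (9.8, 1.2), the cyan sphere covered √(2.2² + 1.1²) ≈ 2.5 units.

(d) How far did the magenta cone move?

1.3

From (8.7, 1.3) to (7.5, 0.8), the magenta cone covered √(1.2² + 0.5²) ≈ 1.3 units.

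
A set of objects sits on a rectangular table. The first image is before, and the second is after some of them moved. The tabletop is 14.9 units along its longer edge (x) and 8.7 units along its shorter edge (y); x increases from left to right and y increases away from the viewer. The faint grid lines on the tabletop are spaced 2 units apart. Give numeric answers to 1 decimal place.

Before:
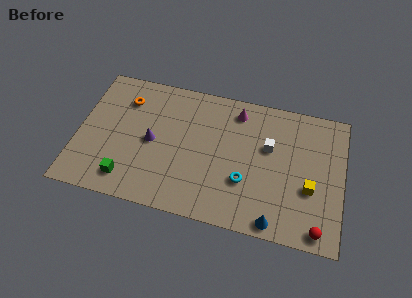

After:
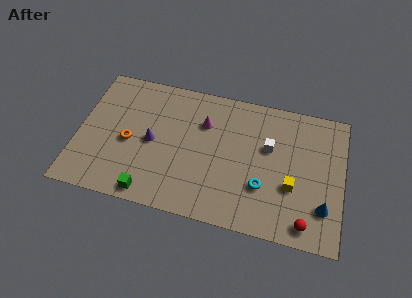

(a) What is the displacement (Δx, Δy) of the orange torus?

(0.4, -2.7)

From the two frames, the orange torus sits at roughly (2.5, 6.6) before and (2.9, 3.9) after.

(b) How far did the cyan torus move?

1.0

From (9.5, 2.9) to (10.5, 2.8), the cyan torus covered √(1.0² + 0.1²) ≈ 1.0 units.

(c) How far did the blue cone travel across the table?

3.0

The blue cone was near (11.3, 0.8) before and (13.9, 2.3) after, so it travelled √(2.6² + 1.5²) ≈ 3.0 units.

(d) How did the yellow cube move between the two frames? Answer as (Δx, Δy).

(-1.0, -0.1)

From the two frames, the yellow cube sits at roughly (13.1, 3.3) before and (12.1, 3.2) after.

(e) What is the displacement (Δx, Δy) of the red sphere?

(-0.7, 0.2)

The red sphere was at about (13.7, 0.9) and moved to about (13.0, 1.1).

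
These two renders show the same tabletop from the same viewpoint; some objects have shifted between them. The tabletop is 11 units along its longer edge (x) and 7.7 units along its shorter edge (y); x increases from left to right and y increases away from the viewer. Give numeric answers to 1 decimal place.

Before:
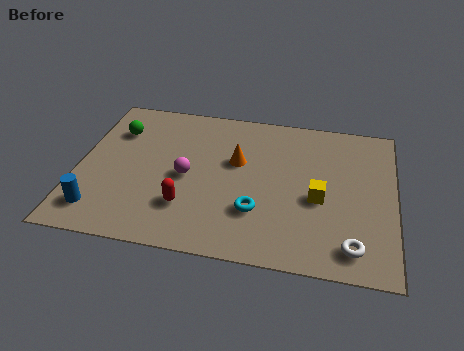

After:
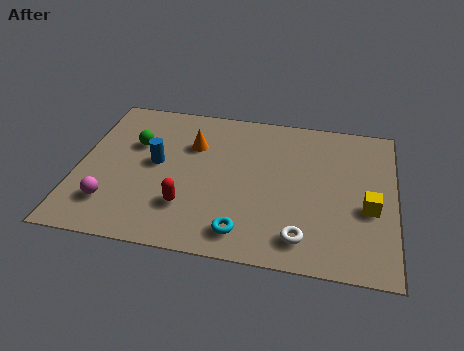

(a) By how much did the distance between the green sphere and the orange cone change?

-2.4

They were about 4.4 units apart before and 2.0 after — 2.4 units closer together.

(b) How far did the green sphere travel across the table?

0.9

The green sphere moved from about (1.2, 5.6) to (1.9, 5.0), a distance of √(0.7² + 0.6²) ≈ 0.9.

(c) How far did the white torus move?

1.7

From (9.6, 1.2) to (7.9, 1.3), the white torus covered √(1.7² + 0.1²) ≈ 1.7 units.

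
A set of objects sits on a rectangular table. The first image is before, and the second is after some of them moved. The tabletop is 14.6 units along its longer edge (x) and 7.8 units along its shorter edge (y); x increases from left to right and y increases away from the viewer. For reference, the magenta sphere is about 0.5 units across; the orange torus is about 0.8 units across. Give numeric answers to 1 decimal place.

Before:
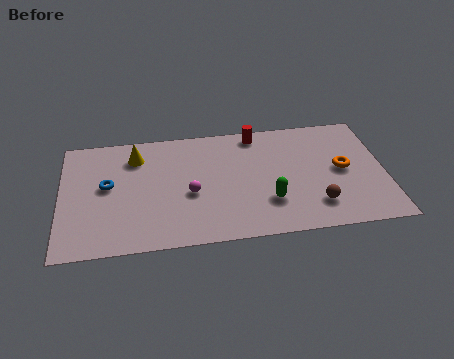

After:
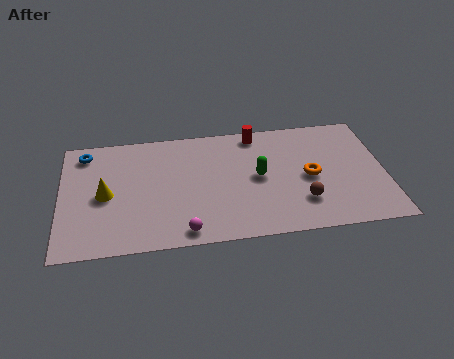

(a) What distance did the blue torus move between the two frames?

2.5

From (2.1, 4.3) to (1.1, 6.6), the blue torus covered √(1.0² + 2.3²) ≈ 2.5 units.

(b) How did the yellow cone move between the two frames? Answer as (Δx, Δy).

(-1.4, -2.4)

The yellow cone started near (3.4, 6.1) and ended near (2.0, 3.7).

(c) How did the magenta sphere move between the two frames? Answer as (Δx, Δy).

(-0.3, -2.4)

The magenta sphere started near (5.8, 3.3) and ended near (5.5, 0.9).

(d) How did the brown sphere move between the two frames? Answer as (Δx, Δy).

(-0.6, 0.3)

The brown sphere started near (11.4, 1.8) and ended near (10.8, 2.1).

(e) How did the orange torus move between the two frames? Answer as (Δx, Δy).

(-1.5, -0.3)

The orange torus started near (12.7, 4.0) and ended near (11.2, 3.7).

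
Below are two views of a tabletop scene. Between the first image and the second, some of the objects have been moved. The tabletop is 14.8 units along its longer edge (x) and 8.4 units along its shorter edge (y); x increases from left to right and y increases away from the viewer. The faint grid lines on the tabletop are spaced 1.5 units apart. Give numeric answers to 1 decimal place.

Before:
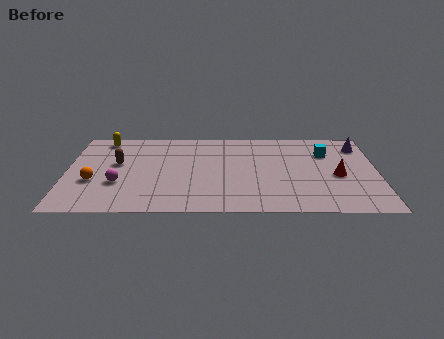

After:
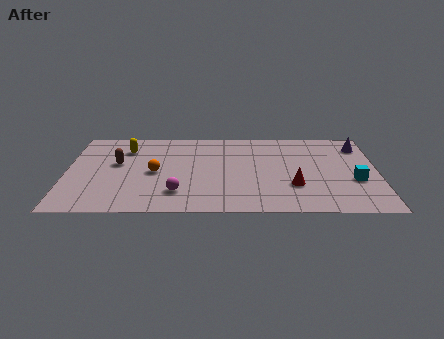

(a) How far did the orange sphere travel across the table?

3.0

The orange sphere was near (1.3, 3.1) before and (4.2, 4.0) after, so it travelled √(2.9² + 0.9²) ≈ 3.0 units.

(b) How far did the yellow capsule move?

1.5

The yellow capsule was near (1.7, 7.4) before and (2.8, 6.4) after, so it travelled √(1.1² + 1.0²) ≈ 1.5 units.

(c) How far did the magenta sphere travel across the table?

2.9

The magenta sphere was near (2.5, 2.9) before and (5.3, 2.0) after, so it travelled √(2.8² + 0.9²) ≈ 2.9 units.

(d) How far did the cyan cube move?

3.1

The cyan cube moved from about (12.4, 6.0) to (13.7, 3.2), a distance of √(1.3² + 2.8²) ≈ 3.1.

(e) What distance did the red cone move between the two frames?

2.3

From (12.9, 3.7) to (10.8, 2.7), the red cone covered √(2.1² + 1.0²) ≈ 2.3 units.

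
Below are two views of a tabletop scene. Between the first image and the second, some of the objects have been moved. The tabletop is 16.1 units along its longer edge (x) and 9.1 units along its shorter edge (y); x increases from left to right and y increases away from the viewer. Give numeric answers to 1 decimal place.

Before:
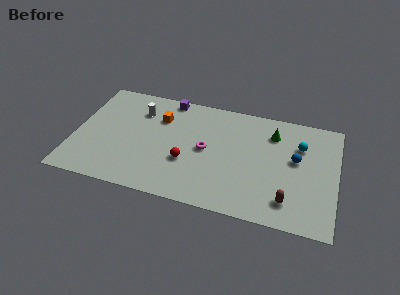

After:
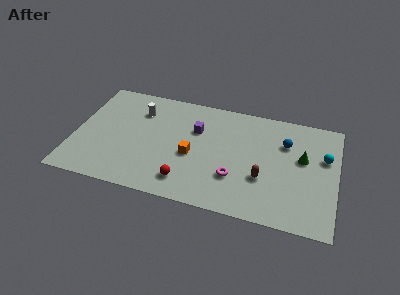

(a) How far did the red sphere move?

1.6

From (7.0, 3.3) to (7.1, 1.7), the red sphere covered √(0.1² + 1.6²) ≈ 1.6 units.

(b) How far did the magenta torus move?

2.6

The magenta torus moved from about (8.1, 4.6) to (10.0, 2.8), a distance of √(1.9² + 1.8²) ≈ 2.6.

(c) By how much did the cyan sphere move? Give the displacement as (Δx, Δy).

(1.5, -0.6)

The cyan sphere started near (13.8, 6.4) and ended near (15.3, 5.8).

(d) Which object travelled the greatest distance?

the orange cube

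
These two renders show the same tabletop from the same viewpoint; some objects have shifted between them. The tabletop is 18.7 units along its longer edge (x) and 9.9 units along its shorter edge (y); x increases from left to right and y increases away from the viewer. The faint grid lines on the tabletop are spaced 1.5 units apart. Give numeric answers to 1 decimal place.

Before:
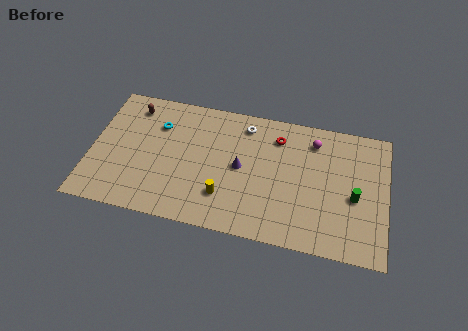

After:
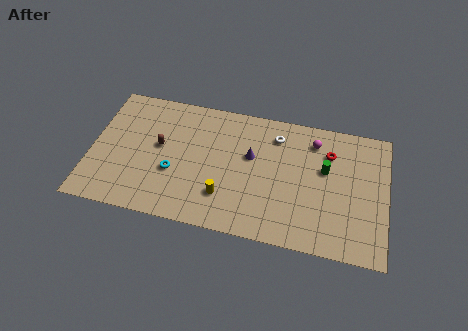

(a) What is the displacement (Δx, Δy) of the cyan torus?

(1.2, -3.4)

The cyan torus was at about (4.1, 7.1) and moved to about (5.3, 3.7).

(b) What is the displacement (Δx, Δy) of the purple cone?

(0.6, 1.0)

The purple cone was at about (9.5, 5.0) and moved to about (10.1, 6.0).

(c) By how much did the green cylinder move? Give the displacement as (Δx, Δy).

(-1.9, 1.7)

The green cylinder was at about (16.7, 4.3) and moved to about (14.8, 6.0).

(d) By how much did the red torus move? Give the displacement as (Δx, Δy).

(3.3, -0.5)

The red torus was at about (11.7, 7.8) and moved to about (15.0, 7.3).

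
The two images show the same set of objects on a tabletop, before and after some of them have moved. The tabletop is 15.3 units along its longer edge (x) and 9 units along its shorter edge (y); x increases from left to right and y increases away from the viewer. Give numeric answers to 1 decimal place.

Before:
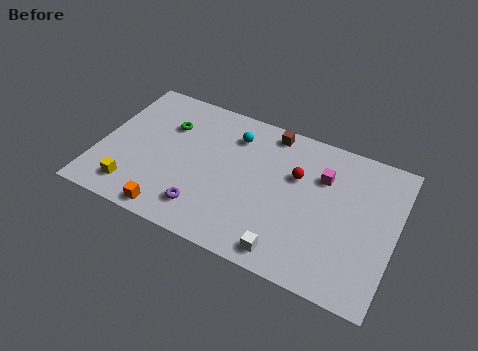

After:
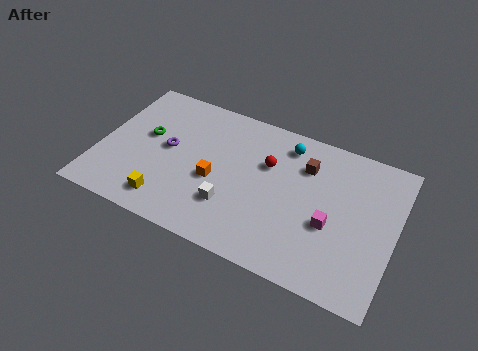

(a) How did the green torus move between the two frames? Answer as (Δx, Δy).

(-1.0, -1.1)

From the two frames, the green torus sits at roughly (3.3, 6.3) before and (2.3, 5.2) after.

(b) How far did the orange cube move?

3.5

The orange cube was near (4.2, 0.9) before and (6.1, 3.8) after, so it travelled √(1.9² + 2.9²) ≈ 3.5 units.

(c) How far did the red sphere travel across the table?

1.5

The red sphere moved from about (10.1, 5.8) to (8.6, 5.9), a distance of √(1.5² + 0.1²) ≈ 1.5.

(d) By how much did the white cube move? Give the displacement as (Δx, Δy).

(-3.1, 1.5)

From the two frames, the white cube sits at roughly (10.2, 1.1) before and (7.1, 2.6) after.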